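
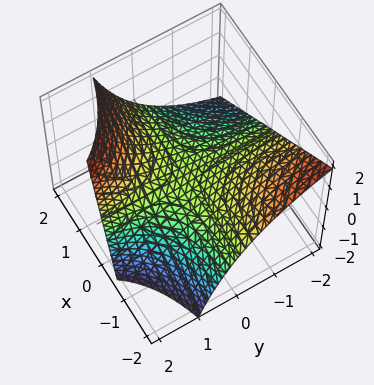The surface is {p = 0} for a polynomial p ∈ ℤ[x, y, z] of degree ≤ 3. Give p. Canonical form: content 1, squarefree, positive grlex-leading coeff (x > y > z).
(a) deg p = 2.
(b) Reading off the gridlines: every point of the y-axis in the box is on the surface; it crosses the z-axis at the gridline z = 0; every point of the x-axis in the box is on the surface.
(c) Solving for integer coefficients yields p as stated.

2*x*y + y*z - 3*z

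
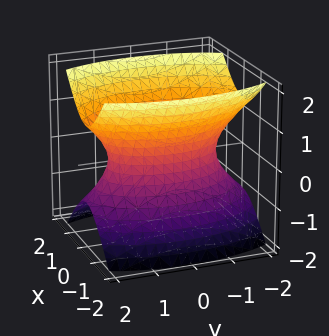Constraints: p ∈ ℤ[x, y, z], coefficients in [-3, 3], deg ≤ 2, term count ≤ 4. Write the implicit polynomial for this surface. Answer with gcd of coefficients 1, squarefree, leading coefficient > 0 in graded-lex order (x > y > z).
3*x^2 + y^2 - 2*z^2 - 2

1. The degree is 2 — one connected sheet with a waist; a quadric.
2. Symmetries: the z ↦ −z reflection is a symmetry, so z appears only in even powers; it's symmetric under y → −y, forcing even powers of y; it's symmetric under x → −x, forcing even powers of x.
3. Observable constraints: no z-intercept at any integer in the box.
4. Putting this together gives p.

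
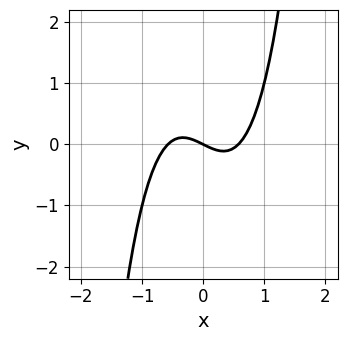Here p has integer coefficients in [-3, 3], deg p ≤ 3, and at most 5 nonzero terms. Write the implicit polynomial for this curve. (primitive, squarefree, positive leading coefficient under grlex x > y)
1. Degree: the shape is more complex than any degree-2 curve, so deg p = 3.
2. Against the integer gridlines: one x-axis crossing is at x = 0; it meets the y-axis at y = 0 (among the integer gridlines).
3. The integer polynomial consistent with all of this is the stated p.

3*x^3 - x - 2*y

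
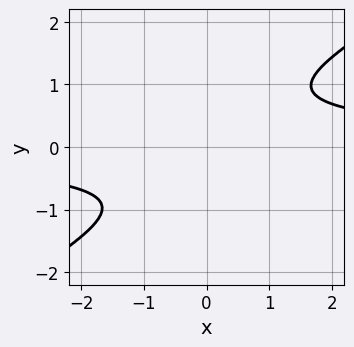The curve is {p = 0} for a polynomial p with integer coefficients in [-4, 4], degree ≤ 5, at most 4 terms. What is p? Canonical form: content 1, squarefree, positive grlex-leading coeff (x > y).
2*x*y^3 - 3*y^4 + x*y - 2

First, the degree is 4 — a generic line meets the curve in up to 4 points.
Then, reading off the gridlines: it misses every integer gridline on the y-axis; no x-intercept at any integer in the box.
Finally, these observations pin down the coefficients.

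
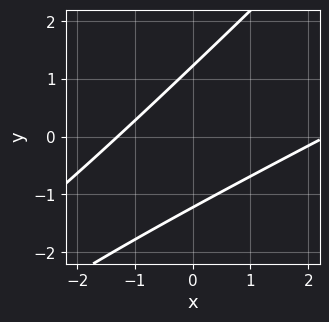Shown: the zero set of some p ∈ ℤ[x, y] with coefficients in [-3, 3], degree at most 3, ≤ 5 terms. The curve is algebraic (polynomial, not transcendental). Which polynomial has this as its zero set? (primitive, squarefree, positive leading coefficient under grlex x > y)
x^2 - 3*x*y + 2*y^2 - x - 3

(a) Degree: the shape is more complex than any degree-1 curve, so deg p = 2.
(b) The integer polynomial consistent with all of this is the stated p.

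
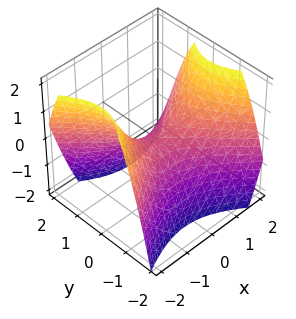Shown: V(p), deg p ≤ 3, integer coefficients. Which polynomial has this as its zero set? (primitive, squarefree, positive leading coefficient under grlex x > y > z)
(a) deg p = 2. No degree-1 surface has this shape.
(b) Observable constraints: it crosses the z-axis at the gridline z = 0; it meets the y-axis at y = 0 (among the integer gridlines).
(c) These observations pin down the coefficients.

2*x^2 - x*y - 3*y^2 - 3*z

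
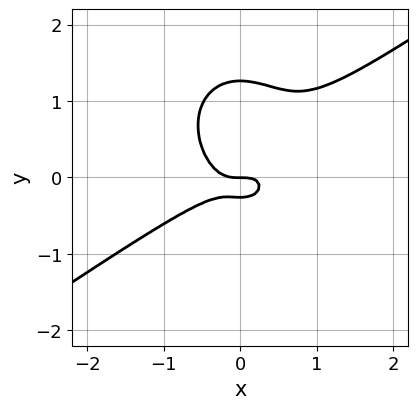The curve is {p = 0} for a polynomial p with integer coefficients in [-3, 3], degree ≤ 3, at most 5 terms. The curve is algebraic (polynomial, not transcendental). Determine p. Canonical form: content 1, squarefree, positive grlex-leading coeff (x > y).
3*x^3 - 3*x^2*y - 3*y^3 + 3*y^2 + y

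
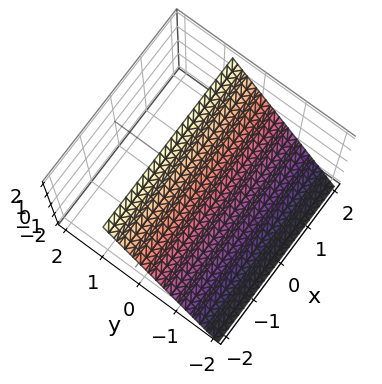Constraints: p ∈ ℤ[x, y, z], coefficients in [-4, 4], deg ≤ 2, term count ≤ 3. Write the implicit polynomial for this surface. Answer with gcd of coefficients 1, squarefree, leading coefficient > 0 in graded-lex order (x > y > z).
3*y - 2*z + 2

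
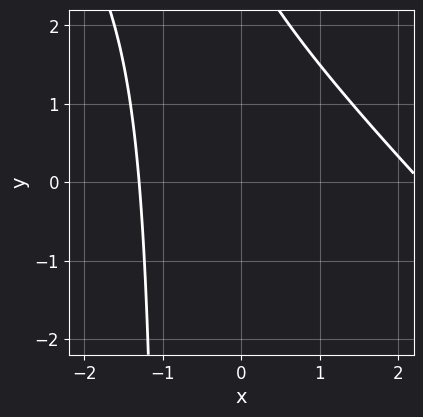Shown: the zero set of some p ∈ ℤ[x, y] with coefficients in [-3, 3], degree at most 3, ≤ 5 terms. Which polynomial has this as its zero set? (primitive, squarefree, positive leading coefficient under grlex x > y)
(a) The degree is 2 — the shape is more complex than any degree-1 curve.
(b) From the visible intercepts: it misses every integer gridline on the y-axis.
(c) Together with the visible shape, these determine p as stated.

x^2 + x*y - x + y - 3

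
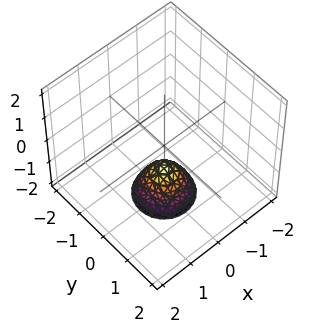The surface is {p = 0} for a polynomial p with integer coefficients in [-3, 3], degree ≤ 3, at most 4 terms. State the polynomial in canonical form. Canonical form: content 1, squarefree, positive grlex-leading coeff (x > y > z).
1. The degree is 2 — a generic line meets the surface in up to 2 points.
2. Symmetry: the z-axis is an axis of rotation, so x and y enter only as x² + y².
3. Against the integer gridlines: a circular section at z = -2 has radius between 0 and 1; no y-intercept at any integer in the box; it misses every integer gridline on the x-axis.
4. Matching integer coefficients to the picture gives p. Check: (0, 0, -1) on the z-axis lies on the surface, and p(0, 0, -1) = 0. ✓

3*x^2 + 3*y^2 + 2*z + 2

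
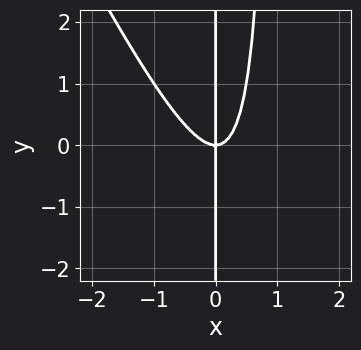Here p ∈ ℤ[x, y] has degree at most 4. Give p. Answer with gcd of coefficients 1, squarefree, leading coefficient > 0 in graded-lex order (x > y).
(a) The degree is 3 — the shape is more complex than any degree-2 curve.
(b) From the axis intercepts and sections: every point of the y-axis in the box is on the curve; it meets the x-axis at x = 0 (among the integer gridlines).
(c) Matching integer coefficients to the picture gives p.

2*x^3 + x^2*y - x*y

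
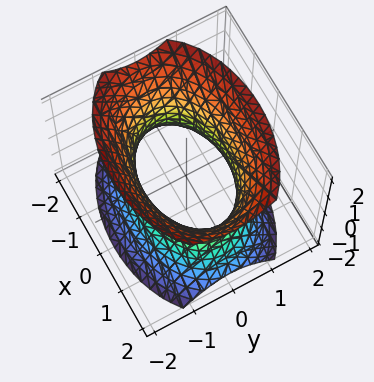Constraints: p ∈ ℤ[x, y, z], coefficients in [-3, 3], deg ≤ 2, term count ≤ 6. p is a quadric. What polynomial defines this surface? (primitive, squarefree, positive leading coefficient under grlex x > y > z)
x^2 + 2*y^2 - z^2 - 2

deg p = 2. One connected sheet with a waist; a quadric.
Symmetries: the y ↦ −y reflection is a symmetry, so y appears only in even powers; it's symmetric under x → −x, forcing even powers of x; it's symmetric under z → −z, forcing even powers of z.
Checking where it meets the axes: no z-intercept at any integer in the box; among the integer gridlines, it crosses the y-axis at y ∈ {-1, 1}.
Solving for integer coefficients yields p as stated.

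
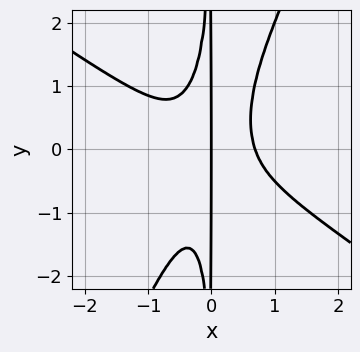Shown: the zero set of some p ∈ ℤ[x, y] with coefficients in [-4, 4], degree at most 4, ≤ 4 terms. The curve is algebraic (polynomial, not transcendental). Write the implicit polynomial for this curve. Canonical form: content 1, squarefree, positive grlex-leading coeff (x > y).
3*x^4 + 3*x^3*y - 2*x^2*y^2 - x

Degree: the shape is more complex than any degree-3 curve, so deg p = 4.
Against the integer gridlines: the visible y-axis segment lies entirely on the curve; it meets the x-axis at x = 0 (among the integer gridlines).
Putting this together gives p.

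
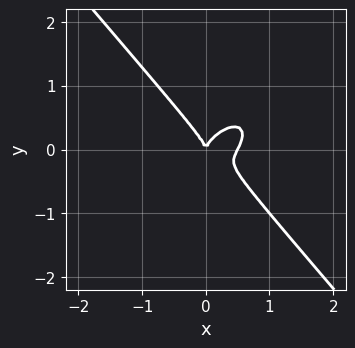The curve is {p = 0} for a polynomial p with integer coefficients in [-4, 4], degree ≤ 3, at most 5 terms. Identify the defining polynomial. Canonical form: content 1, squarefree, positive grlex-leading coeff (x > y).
Degree: no degree-2 curve has this shape, so deg p = 3.
Observable constraints: it meets the y-axis at y = 0 (among the integer gridlines); it crosses the x-axis at the gridline x = 0.
Matching integer coefficients to the picture gives p.

2*x^3 - x^2*y + 2*y^3 - x^2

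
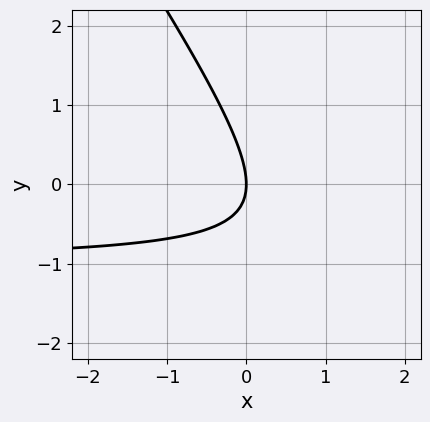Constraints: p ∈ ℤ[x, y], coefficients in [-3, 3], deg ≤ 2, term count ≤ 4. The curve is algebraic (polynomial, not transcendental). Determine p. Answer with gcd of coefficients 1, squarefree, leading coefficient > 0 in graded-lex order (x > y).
3*x*y + 2*y^2 + 3*x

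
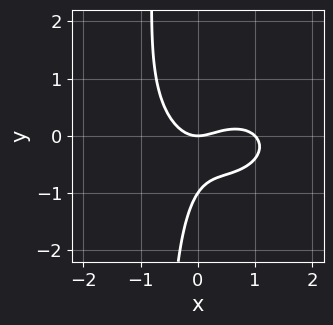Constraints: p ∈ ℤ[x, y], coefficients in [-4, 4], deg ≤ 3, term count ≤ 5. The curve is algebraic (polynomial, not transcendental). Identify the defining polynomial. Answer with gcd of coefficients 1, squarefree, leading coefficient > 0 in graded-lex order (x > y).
2*x^3 + 3*x*y^2 - 2*x^2 + 2*y^2 + 2*y

First, the degree is 3 — a generic line meets the curve in up to 3 points.
Next, against the integer gridlines: the x-axis gridline crossings are at x ∈ {0, 1}; the y-axis gridline crossings are at y ∈ {-1, 0}.
Finally, solving for integer coefficients yields p as stated.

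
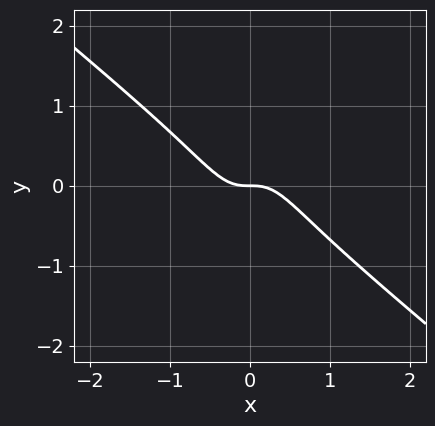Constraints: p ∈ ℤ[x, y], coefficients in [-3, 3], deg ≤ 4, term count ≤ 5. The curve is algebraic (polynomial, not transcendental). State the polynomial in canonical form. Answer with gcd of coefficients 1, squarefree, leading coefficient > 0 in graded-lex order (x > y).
3*x^3 + 3*x^2*y + y^3 + y

1. Degree: the shape is more complex than any degree-2 curve, so deg p = 3.
2. Reading off the gridlines: it meets the x-axis at x = 0 (among the integer gridlines); it crosses the y-axis at the gridline y = 0.
3. These observations pin down the coefficients.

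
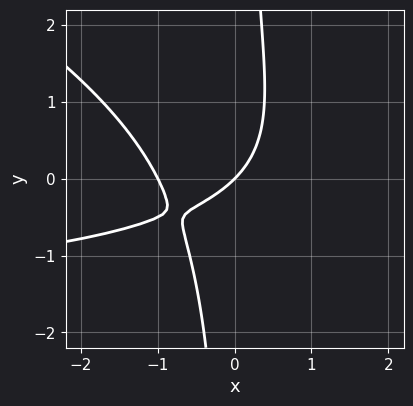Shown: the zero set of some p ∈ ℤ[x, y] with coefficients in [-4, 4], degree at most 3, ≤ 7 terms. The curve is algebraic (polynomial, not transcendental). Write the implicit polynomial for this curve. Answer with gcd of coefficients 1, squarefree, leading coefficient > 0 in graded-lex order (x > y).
x^2*y + 2*x*y^2 + 2*x^2 + 2*x - 2*y

First, deg p = 3. The shape is more complex than any degree-2 curve.
Next, checking where it meets the axes: it crosses the y-axis at the gridline y = 0; the x-axis gridline crossings are at x ∈ {-1, 0}.
Finally, matching integer coefficients to the picture gives p.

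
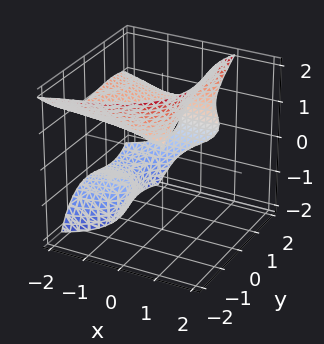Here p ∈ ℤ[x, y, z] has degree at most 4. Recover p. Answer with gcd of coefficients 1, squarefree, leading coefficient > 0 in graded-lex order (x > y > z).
(a) The degree is 3 — a generic line meets the surface in up to 3 points.
(b) Against the integer gridlines: one x-axis crossing is at x = 0; one z-axis crossing is at z = 0.
(c) The integer polynomial consistent with all of this is the stated p. Check: (0, 2, 0) on the y-axis lies on the surface, and p(0, 2, 0) = 0. ✓

2*x*z^2 - y^3 - z^3 + x^2 + 2*y^2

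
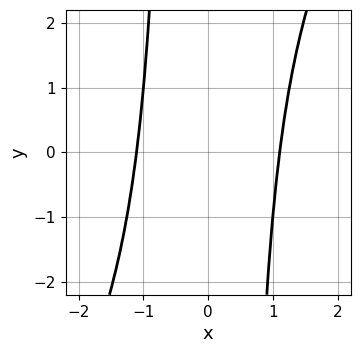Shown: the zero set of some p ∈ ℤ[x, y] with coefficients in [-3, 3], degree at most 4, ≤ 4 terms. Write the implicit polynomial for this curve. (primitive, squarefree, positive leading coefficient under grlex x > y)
(a) The degree is 4 — no degree-3 curve has this shape.
(b) From the axis intercepts and sections: the curve avoids every integer y-axis point in the box.
(c) These observations pin down the coefficients.

2*x^4 - x^3*y - 3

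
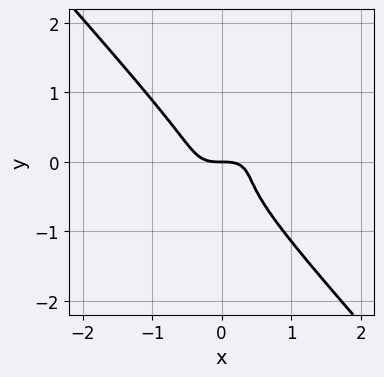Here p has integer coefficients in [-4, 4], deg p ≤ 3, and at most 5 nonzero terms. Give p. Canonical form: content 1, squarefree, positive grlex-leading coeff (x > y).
2*x^3 - 2*x^2*y + 3*y^3 + y^2 + y

(a) deg p = 3. A generic line meets the curve in up to 3 points.
(b) Observable constraints: one y-axis crossing is at y = 0; one x-axis crossing is at x = 0.
(c) Fitting integer coefficients to these (and the overall shape) gives p.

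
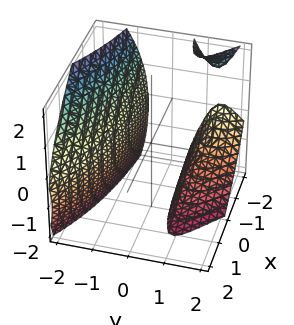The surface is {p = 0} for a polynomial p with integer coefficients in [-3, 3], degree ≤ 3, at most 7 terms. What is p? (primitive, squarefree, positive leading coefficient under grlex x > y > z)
There are 3 components.
Degree: a generic line meets the surface in up to 3 points, so deg p = 3.
From the axis intercepts and sections: no x-intercept at any integer in the box; the surface avoids every integer z-axis point in the box.
Together with the visible shape, these determine p as stated.

2*x*y^2 + 2*y^3 + y^2*z - y*z^2 + 3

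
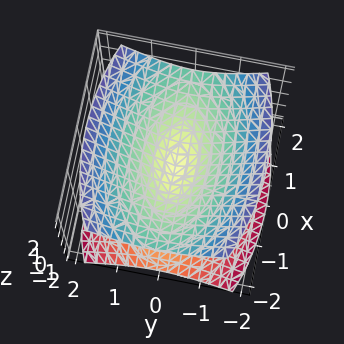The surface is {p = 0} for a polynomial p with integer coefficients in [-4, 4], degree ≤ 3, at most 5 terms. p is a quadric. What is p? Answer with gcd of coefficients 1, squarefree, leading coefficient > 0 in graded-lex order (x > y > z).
x^2 + 3*y^2 - 3*z^2

First, the picture has 2 separate pieces. Treating them together as one polynomial.
Then, deg p = 2. Two nappes meeting at a single point; a quadric.
Next, symmetries: it's symmetric under x → −x, forcing even powers of x; it's symmetric under y → −y, forcing even powers of y; mirror symmetry z ↦ −z ⇒ only even powers of z.
Next, from the visible intercepts: one x-axis crossing is at x = 0; it meets the z-axis at z = 0 (among the integer gridlines); it crosses the y-axis at the gridline y = 0.
Finally, fitting integer coefficients to these (and the overall shape) gives p.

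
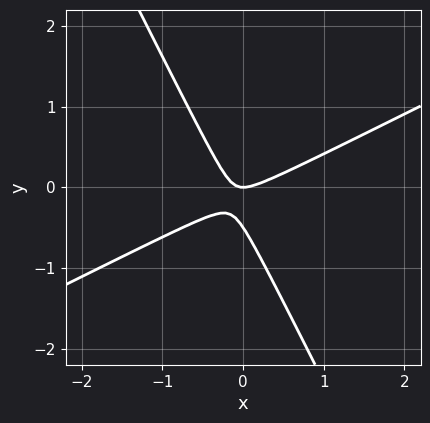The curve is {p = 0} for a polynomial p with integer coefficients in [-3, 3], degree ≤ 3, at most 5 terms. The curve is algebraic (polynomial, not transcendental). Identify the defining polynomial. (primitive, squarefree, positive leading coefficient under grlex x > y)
2*x^2 - 3*x*y - 2*y^2 - y

First, the degree is 2 — the shape is more complex than any degree-1 curve.
Then, checking where it meets the axes: it meets the x-axis at x = 0 (among the integer gridlines); it meets the y-axis at y = 0 (among the integer gridlines).
Finally, putting this together gives p.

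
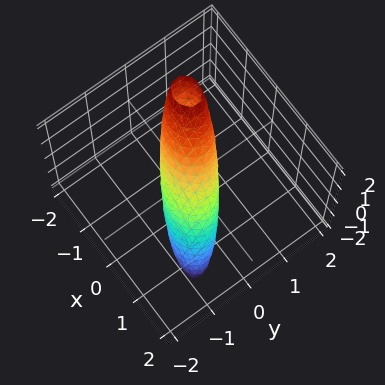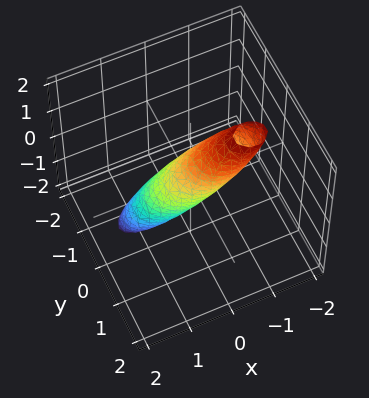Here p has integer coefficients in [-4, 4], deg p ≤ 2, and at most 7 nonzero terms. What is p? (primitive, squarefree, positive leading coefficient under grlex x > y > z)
2*x^2 + 2*x*z + 3*y^2 - 2*y*z + z^2 - 1

1. Degree: no degree-1 surface has this shape, so deg p = 2.
2. From the axis intercepts and sections: among the integer gridlines, it crosses the z-axis at z ∈ {-1, 1}.
3. Solving for integer coefficients yields p as stated.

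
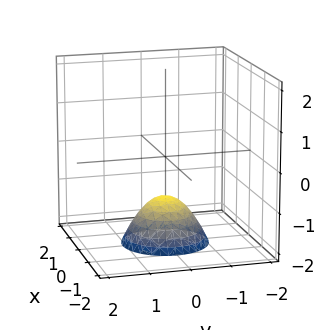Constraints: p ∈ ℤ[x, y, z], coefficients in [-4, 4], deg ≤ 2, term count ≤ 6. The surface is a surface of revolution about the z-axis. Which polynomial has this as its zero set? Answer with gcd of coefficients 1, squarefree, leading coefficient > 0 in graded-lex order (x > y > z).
Degree: the shape is more complex than any degree-1 surface, so deg p = 2.
Symmetries: the surface is invariant under rotation about z: p = q(x² + y², z).
Against the integer gridlines: the surface avoids every integer y-axis point in the box; no x-intercept at any integer in the box; a circular section at z = -2 has radius exactly 1.
Matching integer coefficients to the picture gives p. Check: (0, 0, -1) on the z-axis lies on the surface, and p(0, 0, -1) = 0. ✓

x^2 + y^2 + z + 1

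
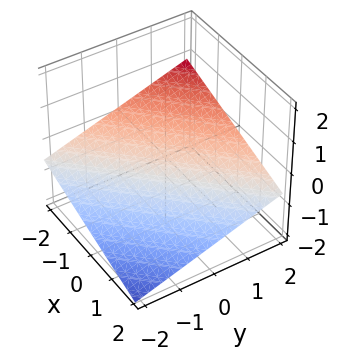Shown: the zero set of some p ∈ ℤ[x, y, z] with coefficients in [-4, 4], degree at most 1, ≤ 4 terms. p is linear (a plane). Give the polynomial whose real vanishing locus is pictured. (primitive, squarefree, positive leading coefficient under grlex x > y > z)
1. Degree: the surface is flat (a plane), so deg p = 1.
2. Reading off the gridlines: it meets the y-axis at y = 2 (among the integer gridlines); one x-axis crossing is at x = -2.
3. Putting this together gives p.

x - y + 3*z + 2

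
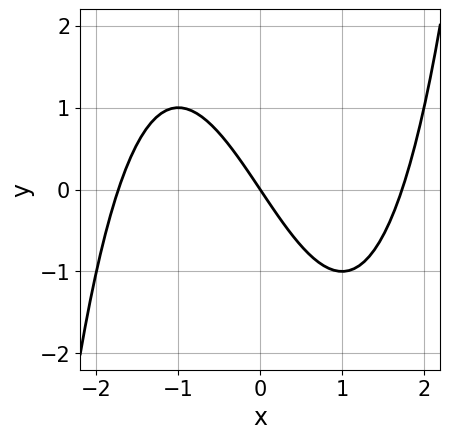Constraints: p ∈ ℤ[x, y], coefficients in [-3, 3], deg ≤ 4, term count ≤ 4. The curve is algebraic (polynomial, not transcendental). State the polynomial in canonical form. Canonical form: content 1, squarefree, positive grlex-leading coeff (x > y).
x^3 - 3*x - 2*y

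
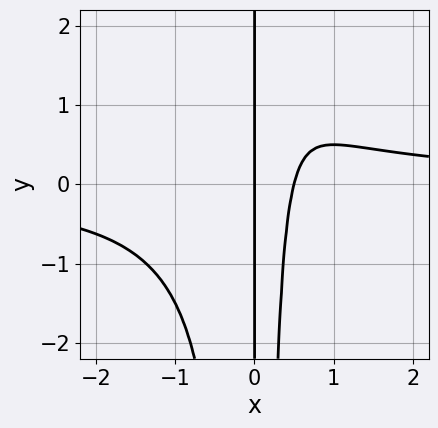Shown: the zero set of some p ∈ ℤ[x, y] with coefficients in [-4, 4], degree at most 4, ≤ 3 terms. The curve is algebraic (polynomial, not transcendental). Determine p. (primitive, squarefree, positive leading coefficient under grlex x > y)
(a) Degree: no degree-3 curve has this shape, so deg p = 4.
(b) From the axis intercepts and sections: it crosses the x-axis at the gridline x = 0; the visible y-axis segment lies entirely on the curve.
(c) Matching integer coefficients to the picture gives p.

2*x^3*y - 2*x^2 + x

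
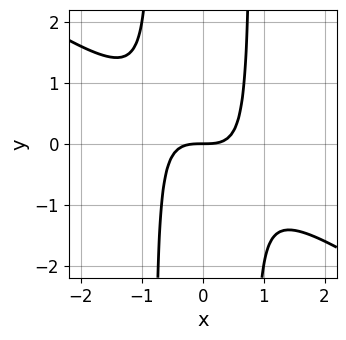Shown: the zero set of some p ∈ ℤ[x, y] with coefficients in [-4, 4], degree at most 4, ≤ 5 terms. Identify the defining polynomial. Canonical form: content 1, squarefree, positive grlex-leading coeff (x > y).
1. Degree: no degree-2 curve has this shape, so deg p = 3.
2. Observable constraints: it meets the y-axis at y = 0 (among the integer gridlines); it meets the x-axis at x = 0 (among the integer gridlines).
3. Assembling these constraints gives the stated polynomial.

2*x^3 + 3*x^2*y - 2*y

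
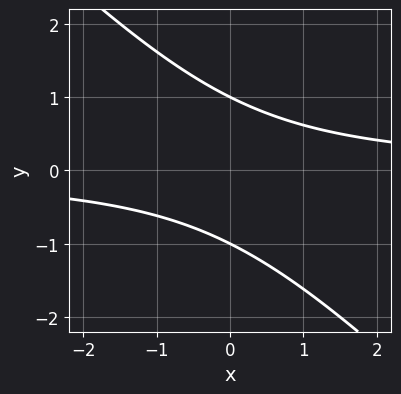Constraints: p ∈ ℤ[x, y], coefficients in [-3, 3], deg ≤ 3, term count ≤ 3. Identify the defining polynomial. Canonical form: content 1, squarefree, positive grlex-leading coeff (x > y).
(a) The degree is 2 — a generic line meets the curve in up to 2 points.
(b) Reading off the gridlines: it misses every integer gridline on the x-axis; among the integer gridlines, it crosses the y-axis at y ∈ {-1, 1}.
(c) Together with the visible shape, these determine p as stated.

x*y + y^2 - 1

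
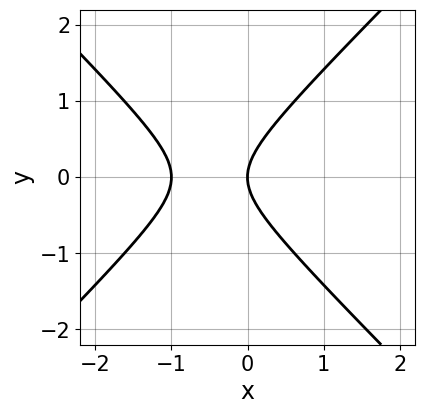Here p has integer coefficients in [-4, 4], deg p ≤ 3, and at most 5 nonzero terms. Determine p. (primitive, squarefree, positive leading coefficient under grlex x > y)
x^2 - y^2 + x

1. deg p = 2. No degree-1 curve has this shape.
2. Symmetries: the y ↦ −y reflection is a symmetry, so y appears only in even powers.
3. Against the integer gridlines: it meets the y-axis at y = 0 (among the integer gridlines); among the integer gridlines, it crosses the x-axis at x ∈ {-1, 0}.
4. Matching integer coefficients to the picture gives p.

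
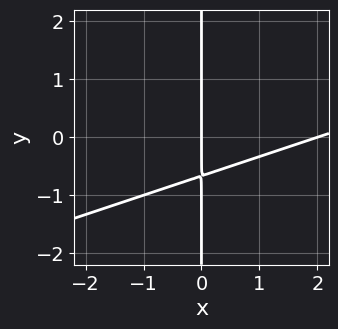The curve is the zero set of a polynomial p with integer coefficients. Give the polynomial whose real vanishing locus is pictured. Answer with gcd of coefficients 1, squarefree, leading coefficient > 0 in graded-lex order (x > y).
deg p = 2. The shape is more complex than any degree-1 curve.
From the axis intercepts and sections: among the integer gridlines, it crosses the x-axis at x ∈ {0, 2}; every point of the y-axis in the box is on the curve.
Solving for integer coefficients yields p as stated.

x^2 - 3*x*y - 2*x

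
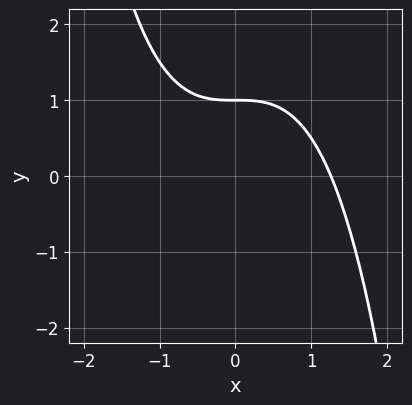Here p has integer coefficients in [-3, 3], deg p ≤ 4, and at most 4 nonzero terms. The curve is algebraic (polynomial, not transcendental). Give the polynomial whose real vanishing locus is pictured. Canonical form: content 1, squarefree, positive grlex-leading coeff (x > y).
1. Degree: the shape is more complex than any degree-2 curve, so deg p = 3.
2. Observable constraints: it crosses the y-axis at the gridline y = 1.
3. Together with the visible shape, these determine p as stated.

x^3 + 2*y - 2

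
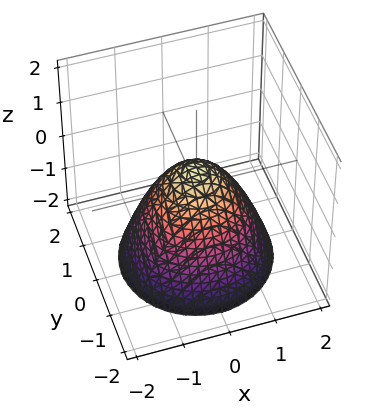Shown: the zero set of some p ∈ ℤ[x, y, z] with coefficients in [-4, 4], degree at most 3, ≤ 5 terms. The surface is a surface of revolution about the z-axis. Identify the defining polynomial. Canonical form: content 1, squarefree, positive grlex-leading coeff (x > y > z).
The degree is 2 — the shape is more complex than any degree-1 surface.
Symmetries: rotational symmetry about the z-axis ⇒ p depends on x, y only through x² + y².
Reading off the gridlines: a circular section at z = -1 has radius between 1 and 2.
These observations pin down the coefficients.

2*x^2 + 2*y^2 + 2*z - 1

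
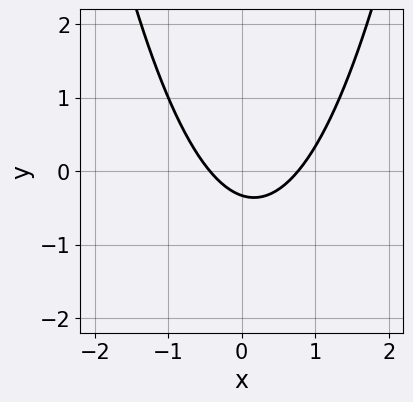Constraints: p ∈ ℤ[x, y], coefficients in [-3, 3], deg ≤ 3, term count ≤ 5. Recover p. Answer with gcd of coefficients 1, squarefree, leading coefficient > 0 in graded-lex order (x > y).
deg p = 2. No degree-1 curve has this shape.
Matching integer coefficients to the picture gives p.

3*x^2 - x - 3*y - 1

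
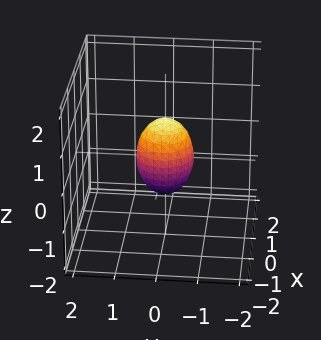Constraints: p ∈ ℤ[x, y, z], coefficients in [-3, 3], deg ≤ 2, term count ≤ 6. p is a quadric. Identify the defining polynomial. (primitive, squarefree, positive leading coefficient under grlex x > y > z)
2*x^2 + 2*y^2 + z^2 - 1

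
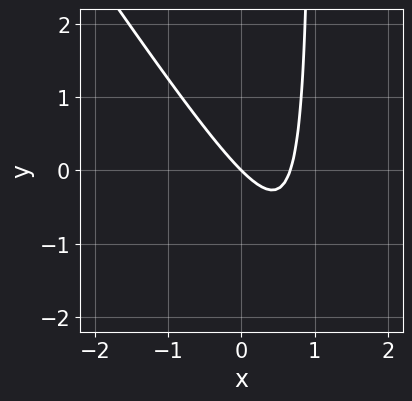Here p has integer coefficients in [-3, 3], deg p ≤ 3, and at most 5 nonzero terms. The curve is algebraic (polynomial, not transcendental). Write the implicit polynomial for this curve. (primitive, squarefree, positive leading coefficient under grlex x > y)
3*x^2 + 2*x*y - 2*x - 2*y

The degree is 2 — the shape is more complex than any degree-1 curve.
Reading off the gridlines: it meets the y-axis at y = 0 (among the integer gridlines); it crosses the x-axis at the gridline x = 0.
Fitting integer coefficients to these (and the overall shape) gives p.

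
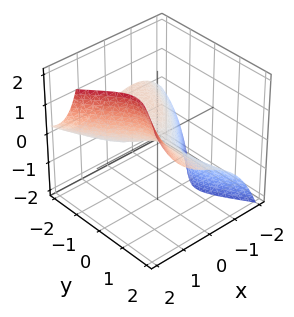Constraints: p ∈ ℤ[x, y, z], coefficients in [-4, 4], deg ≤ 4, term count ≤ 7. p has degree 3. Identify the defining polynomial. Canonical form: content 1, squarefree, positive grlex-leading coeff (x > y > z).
2*x^3 - 3*y^2*z + 3*x*y + y*z - 2*z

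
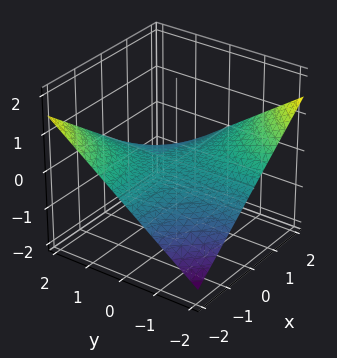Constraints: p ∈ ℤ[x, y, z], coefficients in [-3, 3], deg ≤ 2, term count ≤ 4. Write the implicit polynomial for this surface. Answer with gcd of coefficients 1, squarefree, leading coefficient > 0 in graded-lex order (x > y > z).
x*y + 3*z

1. Degree: a hyperbolic paraboloid; a quadric, so deg p = 2.
2. Checking where it meets the axes: the visible x-axis segment lies entirely on the surface; it meets the z-axis at z = 0 (among the integer gridlines); the visible y-axis segment lies entirely on the surface.
3. These observations pin down the coefficients.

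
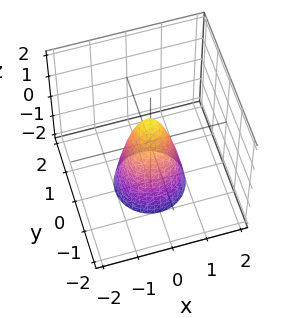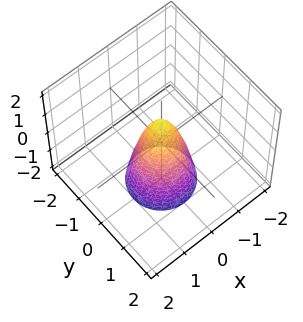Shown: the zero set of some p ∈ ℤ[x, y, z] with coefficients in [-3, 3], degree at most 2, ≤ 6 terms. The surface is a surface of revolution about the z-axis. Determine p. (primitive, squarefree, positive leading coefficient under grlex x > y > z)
3*x^2 + 3*y^2 + z - 1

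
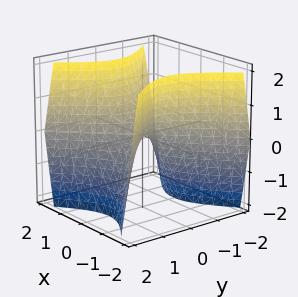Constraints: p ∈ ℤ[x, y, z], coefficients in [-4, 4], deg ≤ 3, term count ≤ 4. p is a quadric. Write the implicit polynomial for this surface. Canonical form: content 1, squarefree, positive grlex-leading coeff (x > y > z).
1. deg p = 2.
2. Symmetries: the x ↦ −x reflection is a symmetry, so x appears only in even powers; it's symmetric under y → −y, forcing even powers of y.
3. Against the integer gridlines: it meets the z-axis at z = 0 (among the integer gridlines); one x-axis crossing is at x = 0; one y-axis crossing is at y = 0.
4. Fitting integer coefficients to these (and the overall shape) gives p.

3*x^2 - 3*y^2 - 2*z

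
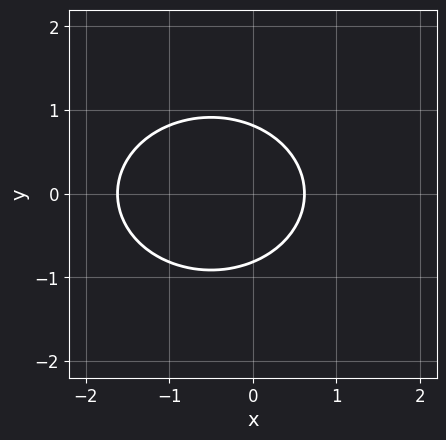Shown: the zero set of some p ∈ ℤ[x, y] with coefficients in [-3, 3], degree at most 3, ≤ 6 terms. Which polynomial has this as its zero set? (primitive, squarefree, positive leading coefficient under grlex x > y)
2*x^2 + 3*y^2 + 2*x - 2

(a) deg p = 2. A generic line meets the curve in up to 2 points.
(b) Symmetries: the y ↦ −y reflection is a symmetry, so y appears only in even powers.
(c) Assembling these constraints gives the stated polynomial.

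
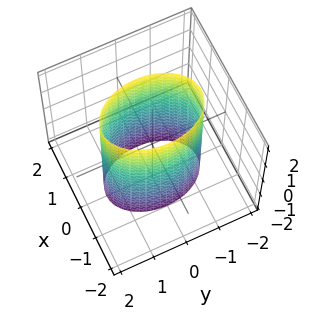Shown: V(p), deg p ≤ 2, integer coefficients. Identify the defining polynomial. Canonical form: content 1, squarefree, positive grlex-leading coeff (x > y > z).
First, degree: a cylinder; a quadric, so deg p = 2.
Next, symmetries: mirror symmetry x ↦ −x ⇒ only even powers of x; mirror symmetry z ↦ −z ⇒ only even powers of z; mirror symmetry y ↦ −y ⇒ only even powers of y.
Next, from the visible intercepts: it misses every integer gridline on the z-axis; among the integer gridlines, it crosses the x-axis at x ∈ {-1, 1}.
Finally, these observations pin down the coefficients.

2*x^2 + y^2 - 2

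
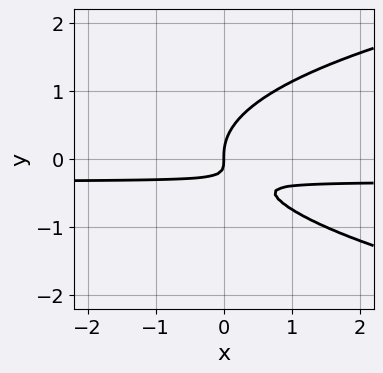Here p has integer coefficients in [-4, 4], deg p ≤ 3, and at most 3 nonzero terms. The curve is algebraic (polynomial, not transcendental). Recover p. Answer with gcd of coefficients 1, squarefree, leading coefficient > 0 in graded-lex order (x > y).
3*y^3 - 3*x*y - x

1. Degree: a generic line meets the curve in up to 3 points, so deg p = 3.
2. Checking where it meets the axes: it meets the x-axis at x = 0 (among the integer gridlines); it crosses the y-axis at the gridline y = 0.
3. Solving for integer coefficients yields p as stated.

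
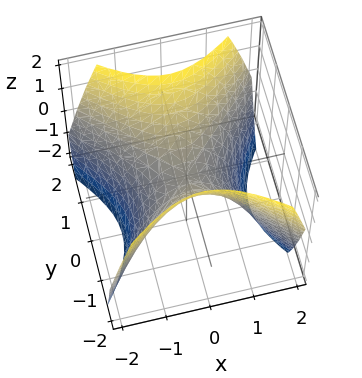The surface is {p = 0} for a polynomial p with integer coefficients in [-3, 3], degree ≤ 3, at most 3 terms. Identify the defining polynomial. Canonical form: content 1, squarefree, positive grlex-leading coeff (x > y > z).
First, deg p = 2. A hyperbolic paraboloid; a quadric.
Next, symmetries: mirror symmetry y ↦ −y ⇒ only even powers of y; the x ↦ −x reflection is a symmetry, so x appears only in even powers.
Next, against the integer gridlines: it crosses the z-axis at the gridline z = 0; it meets the y-axis at y = 0 (among the integer gridlines).
Finally, together with the visible shape, these determine p as stated.

x^2 - y^2 + z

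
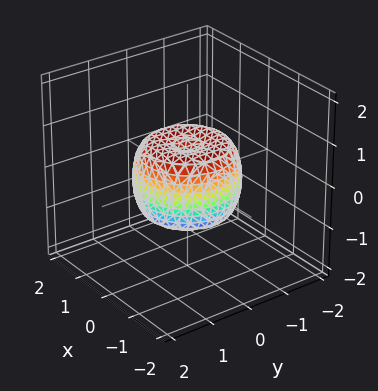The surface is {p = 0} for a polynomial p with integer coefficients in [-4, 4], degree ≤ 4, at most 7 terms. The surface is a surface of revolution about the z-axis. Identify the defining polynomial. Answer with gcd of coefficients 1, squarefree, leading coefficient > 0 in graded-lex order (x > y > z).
First, degree: the shape is more complex than any degree-3 surface, so deg p = 4.
Then, by symmetry, every cross-section ⟂ z is a circle, so x, y appear only via x² + y².
Then, against the integer gridlines: a circular section at z = 0 has radius between 1 and 2.
Finally, assembling these constraints gives the stated polynomial.

2*x^4 + 4*x^2*y^2 + 2*y^4 - 2*x^2 - 2*y^2 + 2*z^2 - 1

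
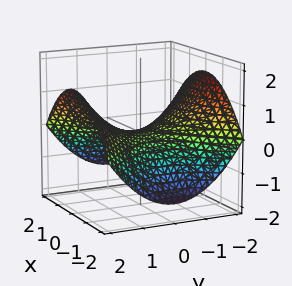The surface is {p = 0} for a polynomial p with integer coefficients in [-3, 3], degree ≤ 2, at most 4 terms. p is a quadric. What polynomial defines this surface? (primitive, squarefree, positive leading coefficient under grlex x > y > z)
x^2 - y^2 + 3*z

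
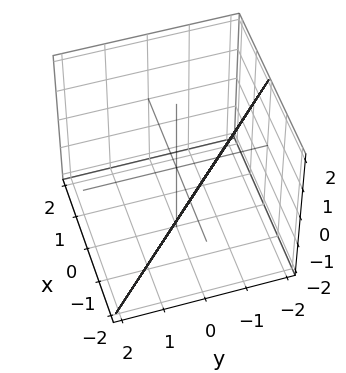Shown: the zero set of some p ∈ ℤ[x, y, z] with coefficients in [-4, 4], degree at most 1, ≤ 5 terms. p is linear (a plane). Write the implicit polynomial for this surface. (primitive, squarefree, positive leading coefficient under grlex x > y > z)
Degree: every cross-section is a straight line — this is a plane, so deg p = 1.
From the visible intercepts: one z-axis crossing is at z = -2; one x-axis crossing is at x = -1; it crosses the y-axis at the gridline y = -1.
Fitting integer coefficients to these (and the overall shape) gives p.

2*x + 2*y + z + 2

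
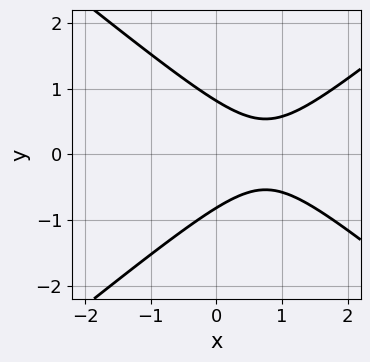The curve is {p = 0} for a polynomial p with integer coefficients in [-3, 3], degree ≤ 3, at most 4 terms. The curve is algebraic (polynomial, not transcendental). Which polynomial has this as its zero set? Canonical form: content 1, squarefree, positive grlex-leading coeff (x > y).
2*x^2 - 3*y^2 - 3*x + 2

(a) Degree: the shape is more complex than any degree-1 curve, so deg p = 2.
(b) Symmetries: mirror symmetry y ↦ −y ⇒ only even powers of y.
(c) Observable constraints: it misses every integer gridline on the x-axis.
(d) These observations pin down the coefficients.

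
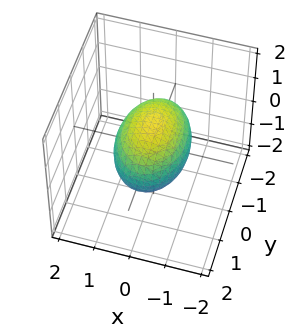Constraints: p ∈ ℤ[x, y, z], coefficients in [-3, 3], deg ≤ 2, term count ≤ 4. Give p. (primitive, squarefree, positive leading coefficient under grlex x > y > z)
2*x^2 + y^2 + 2*z^2 - 2

First, deg p = 2. Bounded and convex; a quadric.
Next, symmetries: mirror symmetry x ↦ −x ⇒ only even powers of x; mirror symmetry y ↦ −y ⇒ only even powers of y; it's symmetric under z → −z, forcing even powers of z.
Then, from the visible intercepts: among the integer gridlines, it crosses the x-axis at x ∈ {-1, 1}; among the integer gridlines, it crosses the z-axis at z ∈ {-1, 1}.
Finally, together with the visible shape, these determine p as stated.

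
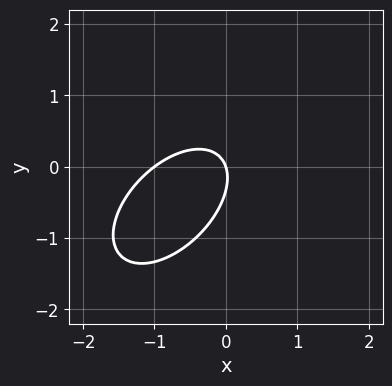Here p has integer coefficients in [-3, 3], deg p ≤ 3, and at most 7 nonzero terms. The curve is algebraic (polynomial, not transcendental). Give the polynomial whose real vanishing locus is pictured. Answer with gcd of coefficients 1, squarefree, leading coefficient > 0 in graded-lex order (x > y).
1. The degree is 2 — a generic line meets the curve in up to 2 points.
2. From the visible intercepts: it crosses the y-axis at the gridline y = 0; among the integer gridlines, it crosses the x-axis at x ∈ {-1, 0}.
3. Fitting integer coefficients to these (and the overall shape) gives p.

3*x^2 - 3*x*y + 3*y^2 + 3*x + y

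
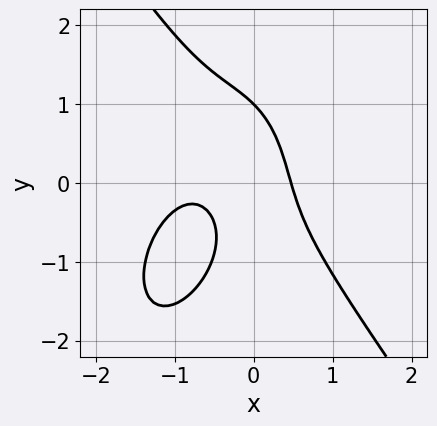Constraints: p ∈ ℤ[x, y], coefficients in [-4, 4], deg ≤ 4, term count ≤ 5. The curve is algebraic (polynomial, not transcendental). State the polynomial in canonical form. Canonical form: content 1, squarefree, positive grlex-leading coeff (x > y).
1. deg p = 3. A generic line meets the curve in up to 3 points.
2. From the visible intercepts: it crosses the y-axis at the gridline y = 1.
3. The integer polynomial consistent with all of this is the stated p.

3*x^3 + y^3 + 3*x^2 + 3*x*y - 1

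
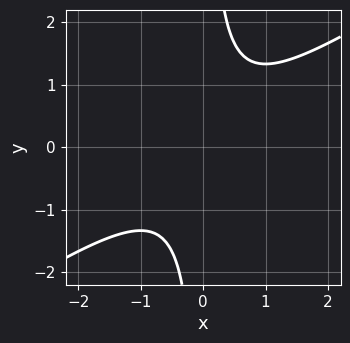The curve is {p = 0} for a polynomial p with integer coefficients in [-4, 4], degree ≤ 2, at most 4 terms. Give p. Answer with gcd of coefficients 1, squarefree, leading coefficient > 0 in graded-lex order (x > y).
2*x^2 - 3*x*y + 2

1. deg p = 2. A generic line meets the curve in up to 2 points.
2. From the visible intercepts: the curve avoids every integer x-axis point in the box; no y-intercept at any integer in the box.
3. Assembling these constraints gives the stated polynomial.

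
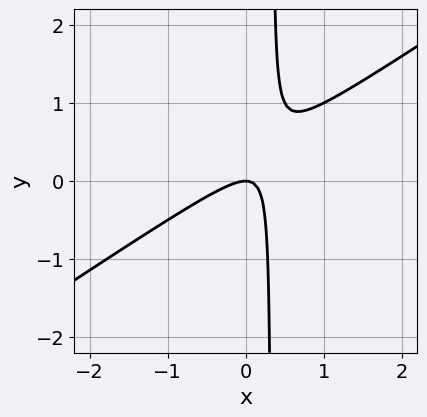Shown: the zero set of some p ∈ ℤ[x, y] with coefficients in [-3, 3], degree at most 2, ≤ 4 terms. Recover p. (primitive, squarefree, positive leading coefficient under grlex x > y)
The degree is 2 — the shape is more complex than any degree-1 curve.
From the visible intercepts: it crosses the y-axis at the gridline y = 0; it meets the x-axis at x = 0 (among the integer gridlines).
Fitting integer coefficients to these (and the overall shape) gives p.

2*x^2 - 3*x*y + y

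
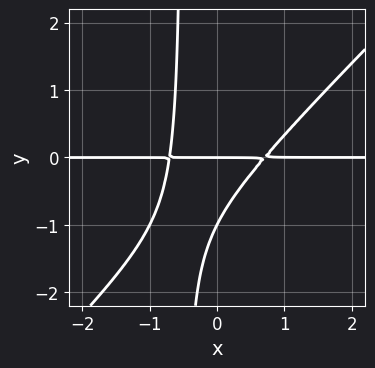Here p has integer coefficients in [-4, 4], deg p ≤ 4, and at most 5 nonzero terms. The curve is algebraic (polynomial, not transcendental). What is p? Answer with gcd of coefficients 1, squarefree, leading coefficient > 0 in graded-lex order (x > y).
2*x^2*y - 2*x*y^2 - y^2 - y

First, degree: a generic line meets the curve in up to 3 points, so deg p = 3.
Then, against the integer gridlines: every point of the x-axis in the box is on the curve; among the integer gridlines, it crosses the y-axis at y ∈ {-1, 0}.
Finally, solving for integer coefficients yields p as stated.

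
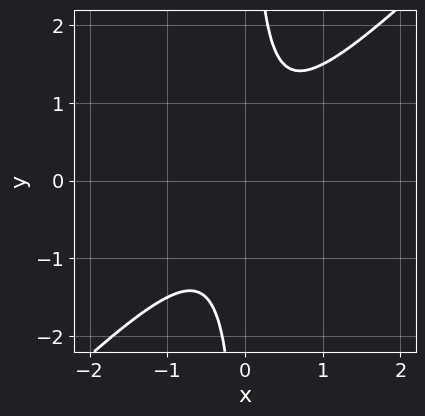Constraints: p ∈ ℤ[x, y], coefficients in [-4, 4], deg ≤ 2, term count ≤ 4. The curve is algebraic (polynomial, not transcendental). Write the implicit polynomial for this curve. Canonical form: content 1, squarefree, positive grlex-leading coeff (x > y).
2*x^2 - 2*x*y + 1

Degree: no degree-1 curve has this shape, so deg p = 2.
From the visible intercepts: the curve avoids every integer x-axis point in the box; no y-intercept at any integer in the box.
Assembling these constraints gives the stated polynomial.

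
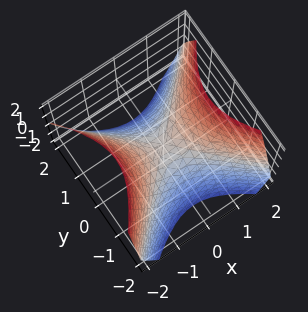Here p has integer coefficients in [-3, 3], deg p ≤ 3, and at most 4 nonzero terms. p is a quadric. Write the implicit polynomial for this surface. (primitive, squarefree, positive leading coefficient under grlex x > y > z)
x^2 - y^2 - z

(a) The degree is 2 — a saddle surface; a quadric.
(b) Symmetries: the y ↦ −y reflection is a symmetry, so y appears only in even powers; it's symmetric under x → −x, forcing even powers of x.
(c) Checking where it meets the axes: one x-axis crossing is at x = 0; one z-axis crossing is at z = 0.
(d) The integer polynomial consistent with all of this is the stated p.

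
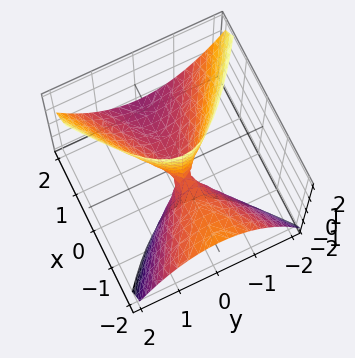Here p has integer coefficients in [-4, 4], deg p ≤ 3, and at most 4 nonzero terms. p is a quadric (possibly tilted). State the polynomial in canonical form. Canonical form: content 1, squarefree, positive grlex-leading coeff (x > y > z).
x^2 + 3*x*z - 3*y^2 + z

(a) deg p = 2. No degree-1 surface has this shape.
(b) From the visible intercepts: it meets the x-axis at x = 0 (among the integer gridlines); it meets the y-axis at y = 0 (among the integer gridlines).
(c) Solving for integer coefficients yields p as stated.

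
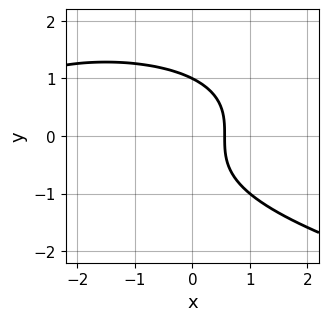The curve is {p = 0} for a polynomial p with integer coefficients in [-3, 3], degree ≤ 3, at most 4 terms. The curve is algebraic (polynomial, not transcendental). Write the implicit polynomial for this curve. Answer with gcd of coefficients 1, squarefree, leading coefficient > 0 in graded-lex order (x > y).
2*y^3 + x^2 + 3*x - 2

(a) The degree is 3 — no degree-2 curve has this shape.
(b) From the axis intercepts and sections: it meets the y-axis at y = 1 (among the integer gridlines).
(c) The integer polynomial consistent with all of this is the stated p.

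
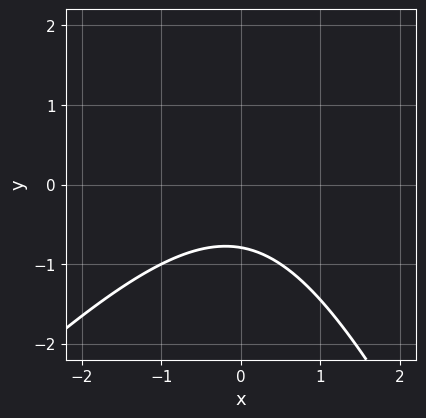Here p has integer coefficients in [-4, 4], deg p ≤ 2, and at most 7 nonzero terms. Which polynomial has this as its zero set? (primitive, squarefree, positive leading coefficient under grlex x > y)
2*x^2 - x*y - y^2 + 3*y + 3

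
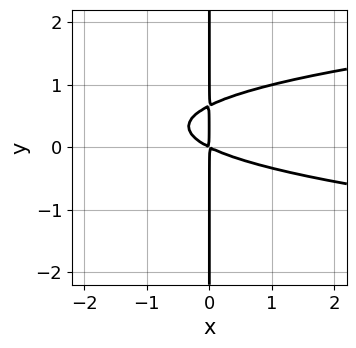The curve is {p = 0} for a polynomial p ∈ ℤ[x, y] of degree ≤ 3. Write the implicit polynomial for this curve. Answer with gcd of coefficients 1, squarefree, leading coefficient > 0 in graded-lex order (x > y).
First, degree: a generic line meets the curve in up to 3 points, so deg p = 3.
Next, against the integer gridlines: the visible y-axis segment lies entirely on the curve.
Finally, solving for integer coefficients yields p as stated.

3*x*y^2 - x^2 - 2*x*y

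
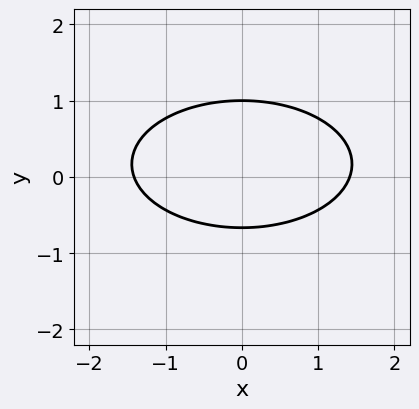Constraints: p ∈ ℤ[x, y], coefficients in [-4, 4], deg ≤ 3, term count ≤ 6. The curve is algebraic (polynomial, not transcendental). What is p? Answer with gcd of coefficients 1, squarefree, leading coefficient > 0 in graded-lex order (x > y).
x^2 + 3*y^2 - y - 2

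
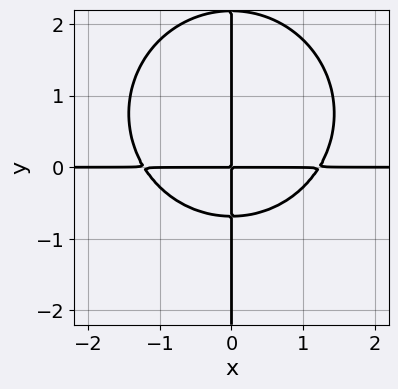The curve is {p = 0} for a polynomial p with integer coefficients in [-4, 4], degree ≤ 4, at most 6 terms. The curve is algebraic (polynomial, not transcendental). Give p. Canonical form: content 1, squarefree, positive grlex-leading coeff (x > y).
First, deg p = 4. A generic line meets the curve in up to 4 points.
Next, observable constraints: the visible y-axis segment lies entirely on the curve; every point of the x-axis in the box is on the curve.
Finally, together with the visible shape, these determine p as stated.

2*x^3*y + 2*x*y^3 - 3*x*y^2 - 3*x*y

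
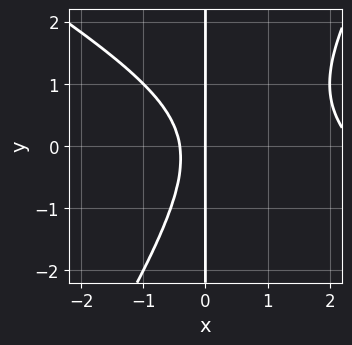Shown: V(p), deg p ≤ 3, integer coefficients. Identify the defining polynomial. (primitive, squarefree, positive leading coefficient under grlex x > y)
Degree: a generic line meets the curve in up to 3 points, so deg p = 3.
From the visible intercepts: one x-axis crossing is at x = 0; every point of the y-axis in the box is on the curve.
Putting this together gives p.

x^3 + x^2*y - x*y^2 - 2*x^2 - x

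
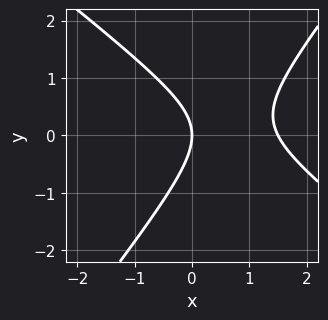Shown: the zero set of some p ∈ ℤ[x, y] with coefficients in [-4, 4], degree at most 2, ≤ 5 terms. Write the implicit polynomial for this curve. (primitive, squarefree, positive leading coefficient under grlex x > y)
2*x^2 + x*y - 2*y^2 - 3*x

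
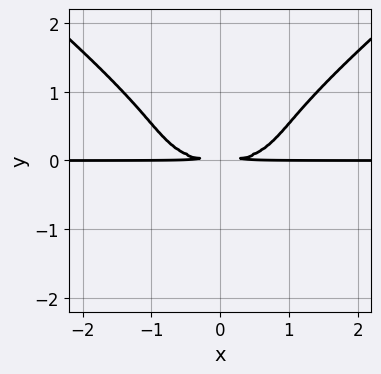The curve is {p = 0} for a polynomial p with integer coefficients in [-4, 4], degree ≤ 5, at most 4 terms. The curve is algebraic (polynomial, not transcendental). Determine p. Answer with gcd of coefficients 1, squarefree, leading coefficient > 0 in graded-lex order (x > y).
2*x^2*y^2 - 3*y^4 + x^2*y - 3*y^2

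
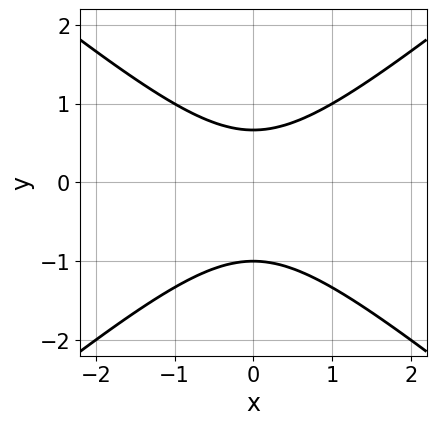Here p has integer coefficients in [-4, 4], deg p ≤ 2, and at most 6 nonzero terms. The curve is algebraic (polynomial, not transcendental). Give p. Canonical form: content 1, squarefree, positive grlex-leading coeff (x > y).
2*x^2 - 3*y^2 - y + 2

(a) deg p = 2.
(b) Symmetries: the x ↦ −x reflection is a symmetry, so x appears only in even powers.
(c) From the axis intercepts and sections: the curve avoids every integer x-axis point in the box; it crosses the y-axis at the gridline y = -1.
(d) Solving for integer coefficients yields p as stated.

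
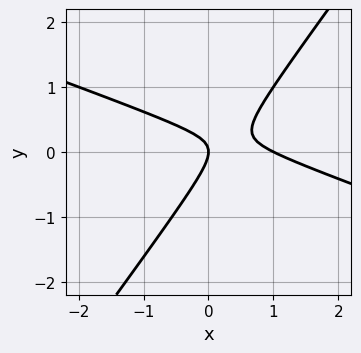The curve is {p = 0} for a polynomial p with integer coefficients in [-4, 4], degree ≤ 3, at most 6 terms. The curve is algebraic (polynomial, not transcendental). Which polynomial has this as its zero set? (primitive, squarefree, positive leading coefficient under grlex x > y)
x^2 + 2*x*y - 2*y^2 - x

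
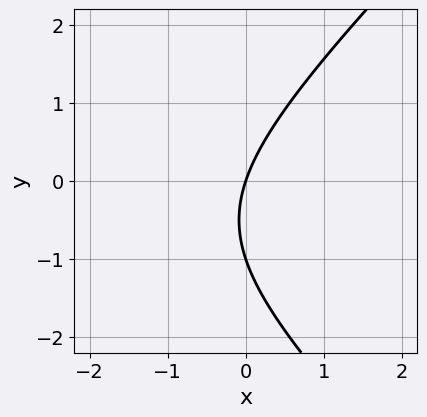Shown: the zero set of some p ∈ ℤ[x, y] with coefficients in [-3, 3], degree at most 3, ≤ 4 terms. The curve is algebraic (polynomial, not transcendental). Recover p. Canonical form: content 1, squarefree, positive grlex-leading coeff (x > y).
x^2 - y^2 + 3*x - y

Degree: a generic line meets the curve in up to 2 points, so deg p = 2.
From the axis intercepts and sections: the y-axis gridline crossings are at y ∈ {-1, 0}; it crosses the x-axis at the gridline x = 0.
Matching integer coefficients to the picture gives p.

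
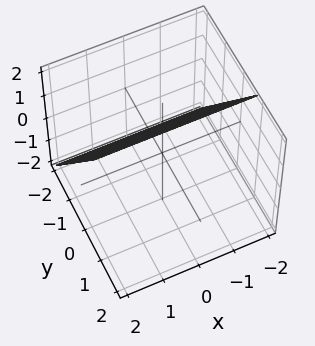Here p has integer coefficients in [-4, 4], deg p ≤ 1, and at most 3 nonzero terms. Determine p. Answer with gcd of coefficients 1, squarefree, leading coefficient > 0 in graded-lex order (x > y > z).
deg p = 1. Every cross-section is a straight line — this is a plane.
Observable constraints: no x-intercept at any integer in the box; it crosses the z-axis at the gridline z = 1.
These observations pin down the coefficients.

3*y - 2*z + 2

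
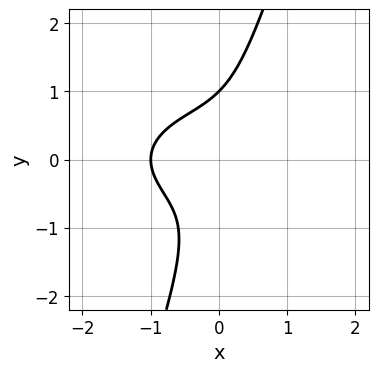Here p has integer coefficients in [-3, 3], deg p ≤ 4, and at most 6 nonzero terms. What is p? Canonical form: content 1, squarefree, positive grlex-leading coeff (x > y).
x^3 + 3*x*y^2 - y^3 + 1

First, the degree is 3 — a generic line meets the curve in up to 3 points.
Next, from the axis intercepts and sections: one y-axis crossing is at y = 1; it crosses the x-axis at the gridline x = -1.
Finally, these observations pin down the coefficients.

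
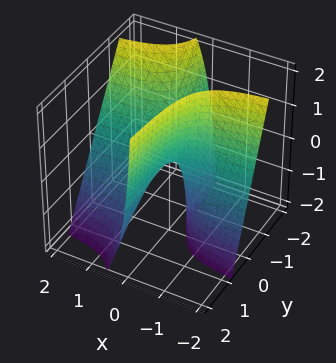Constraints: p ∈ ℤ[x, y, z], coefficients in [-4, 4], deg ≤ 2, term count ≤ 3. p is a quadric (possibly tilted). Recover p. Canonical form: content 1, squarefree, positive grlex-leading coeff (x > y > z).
First, deg p = 2. No degree-1 surface has this shape.
Then, against the integer gridlines: every point of the x-axis in the box is on the surface; one z-axis crossing is at z = 0.
Finally, solving for integer coefficients yields p as stated. Check: (0, 1, 0) on the y-axis lies on the surface, and p(0, 1, 0) = 0. ✓

4*x*y + 2*x*z + z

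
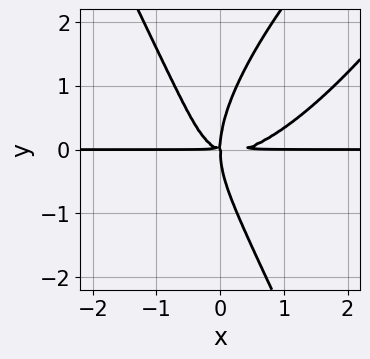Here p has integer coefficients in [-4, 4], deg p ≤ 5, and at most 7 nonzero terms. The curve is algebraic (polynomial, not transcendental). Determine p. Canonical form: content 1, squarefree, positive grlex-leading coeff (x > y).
3*x^3*y - 3*x^2*y^2 + y^4 - x^2*y - 3*x*y^2

(a) The degree is 4 — no degree-3 curve has this shape.
(b) From the visible intercepts: the visible x-axis segment lies entirely on the curve.
(c) Matching integer coefficients to the picture gives p.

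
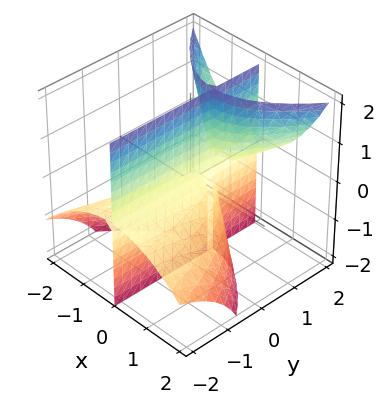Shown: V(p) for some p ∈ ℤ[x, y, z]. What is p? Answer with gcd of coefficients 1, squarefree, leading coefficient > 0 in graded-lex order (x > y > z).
2*x^3 - 3*x*y*z + 2*x*z

(a) There are 3 components. Treating them together as one polynomial.
(b) Degree: a generic line meets the surface in up to 3 points, so deg p = 3.
(c) From the visible intercepts: it meets the x-axis at x = 0 (among the integer gridlines); every point of the z-axis in the box is on the surface; the visible y-axis segment lies entirely on the surface.
(d) Fitting integer coefficients to these (and the overall shape) gives p.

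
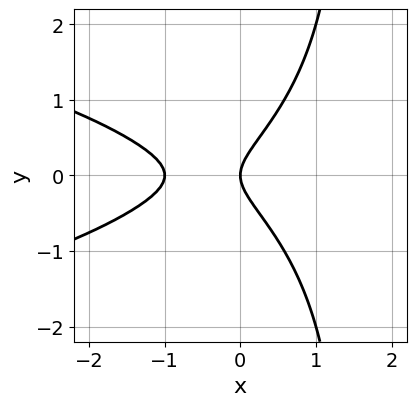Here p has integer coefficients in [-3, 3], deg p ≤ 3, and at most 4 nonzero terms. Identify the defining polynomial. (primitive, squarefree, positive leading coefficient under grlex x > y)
2*x*y^2 + 2*x^2 - 3*y^2 + 2*x

Degree: the shape is more complex than any degree-2 curve, so deg p = 3.
Symmetries: it's symmetric under y → −y, forcing even powers of y.
From the visible intercepts: among the integer gridlines, it crosses the x-axis at x ∈ {-1, 0}; one y-axis crossing is at y = 0.
Assembling these constraints gives the stated polynomial.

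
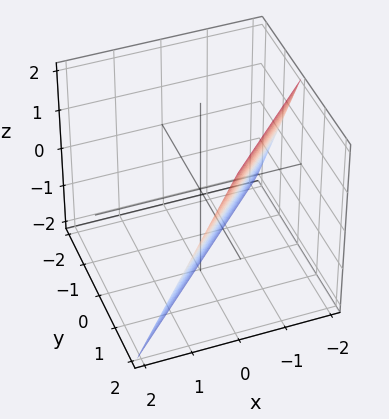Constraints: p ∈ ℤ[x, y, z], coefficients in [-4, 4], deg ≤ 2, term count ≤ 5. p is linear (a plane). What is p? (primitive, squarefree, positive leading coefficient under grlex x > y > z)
2*x - 2*y + z + 2

1. The degree is 1 — the surface is flat (a plane).
2. Observable constraints: it meets the z-axis at z = -2 (among the integer gridlines); it crosses the y-axis at the gridline y = 1; it meets the x-axis at x = -1 (among the integer gridlines).
3. Together with the visible shape, these determine p as stated.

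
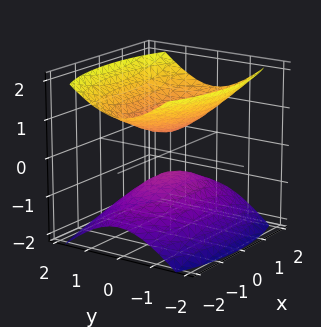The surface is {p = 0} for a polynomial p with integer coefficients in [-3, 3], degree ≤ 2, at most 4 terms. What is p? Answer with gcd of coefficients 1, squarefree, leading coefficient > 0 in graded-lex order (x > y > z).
x^2 + 3*y^2 - 3*z^2 + 1

There are 2 components. Treating them together as one polynomial.
The degree is 2 — two separate bowl-shaped sheets opening away from each other; a quadric.
Symmetries: the y ↦ −y reflection is a symmetry, so y appears only in even powers; mirror symmetry z ↦ −z ⇒ only even powers of z; it's symmetric under x → −x, forcing even powers of x.
Reading off the gridlines: no x-intercept at any integer in the box; no y-intercept at any integer in the box.
Assembling these constraints gives the stated polynomial.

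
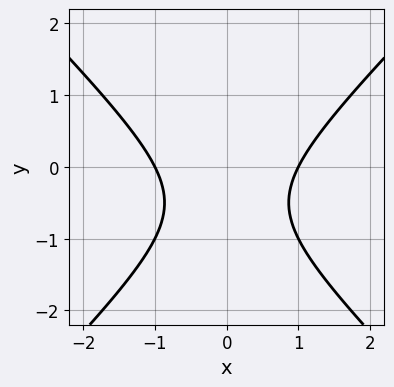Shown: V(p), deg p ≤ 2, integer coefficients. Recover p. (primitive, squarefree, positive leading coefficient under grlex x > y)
x^2 - y^2 - y - 1

Degree: a generic line meets the curve in up to 2 points, so deg p = 2.
Symmetries: the x ↦ −x reflection is a symmetry, so x appears only in even powers.
Checking where it meets the axes: the x-axis gridline crossings are at x ∈ {-1, 1}; no y-intercept at any integer in the box.
The integer polynomial consistent with all of this is the stated p.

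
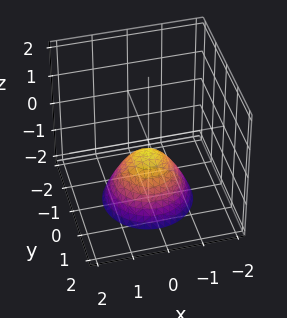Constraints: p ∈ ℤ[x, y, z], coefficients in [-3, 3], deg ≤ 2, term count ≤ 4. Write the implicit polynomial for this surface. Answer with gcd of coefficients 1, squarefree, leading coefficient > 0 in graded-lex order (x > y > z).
First, deg p = 2. The shape is more complex than any degree-1 surface.
Then, symmetry: the z-axis is an axis of rotation, so x and y enter only as x² + y².
Then, from the axis intercepts and sections: a circular section at z = -2 has radius between 1 and 2; it misses every integer gridline on the y-axis; no x-intercept at any integer in the box.
Finally, matching integer coefficients to the picture gives p.

2*x^2 + 2*y^2 + 2*z + 1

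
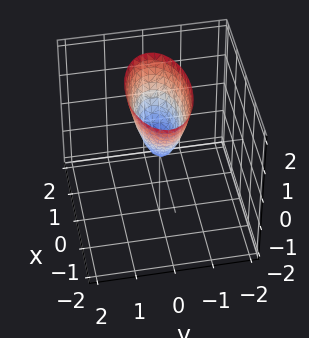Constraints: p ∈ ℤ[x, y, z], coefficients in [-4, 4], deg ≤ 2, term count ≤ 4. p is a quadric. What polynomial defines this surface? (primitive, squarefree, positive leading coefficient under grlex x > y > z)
First, deg p = 2.
Then, symmetries: mirror symmetry y ↦ −y ⇒ only even powers of y; mirror symmetry x ↦ −x ⇒ only even powers of x.
Then, from the visible intercepts: it crosses the y-axis at the gridline y = 0; one x-axis crossing is at x = 0; it meets the z-axis at z = 0 (among the integer gridlines).
Finally, these observations pin down the coefficients.

x^2 + 3*y^2 - z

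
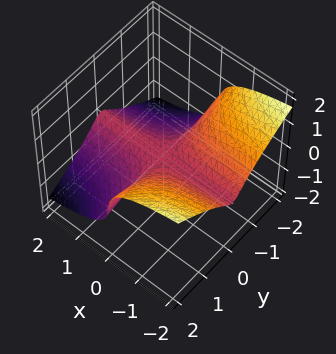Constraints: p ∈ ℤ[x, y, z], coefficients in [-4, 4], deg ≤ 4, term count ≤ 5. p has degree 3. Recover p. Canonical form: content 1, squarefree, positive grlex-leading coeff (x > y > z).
2*x*y^2 - x*z^2 + 3*z^3 + z

The degree is 3 — a generic line meets the surface in up to 3 points.
Reading off the gridlines: every point of the y-axis in the box is on the surface; it meets the z-axis at z = 0 (among the integer gridlines); every point of the x-axis in the box is on the surface.
Solving for integer coefficients yields p as stated.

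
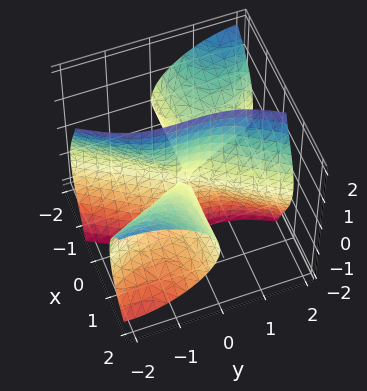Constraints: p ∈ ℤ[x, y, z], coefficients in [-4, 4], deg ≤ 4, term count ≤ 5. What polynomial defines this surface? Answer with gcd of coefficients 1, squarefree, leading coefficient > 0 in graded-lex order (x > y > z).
3*x^2*y + 3*x*z^2 - y^3

First, the picture has 2 separate pieces. Treating them together as one polynomial.
Then, degree: the shape is more complex than any degree-2 surface, so deg p = 3.
Then, from the visible intercepts: the visible x-axis segment lies entirely on the surface; one y-axis crossing is at y = 0.
Finally, matching integer coefficients to the picture gives p. Check: (0, 0, -1) on the z-axis lies on the surface, and p(0, 0, -1) = 0. ✓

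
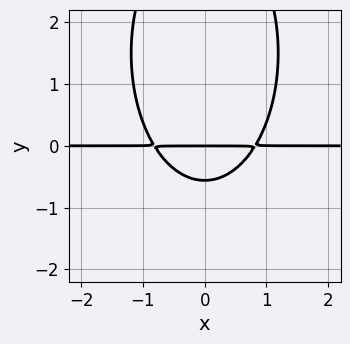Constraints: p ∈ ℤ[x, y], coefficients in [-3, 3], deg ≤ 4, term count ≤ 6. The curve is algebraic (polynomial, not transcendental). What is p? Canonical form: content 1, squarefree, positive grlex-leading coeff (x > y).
(a) Degree: a generic line meets the curve in up to 3 points, so deg p = 3.
(b) Symmetries: mirror symmetry x ↦ −x ⇒ only even powers of x.
(c) From the axis intercepts and sections: one y-axis crossing is at y = 0; the visible x-axis segment lies entirely on the curve.
(d) Together with the visible shape, these determine p as stated.

3*x^2*y + y^3 - 3*y^2 - 2*y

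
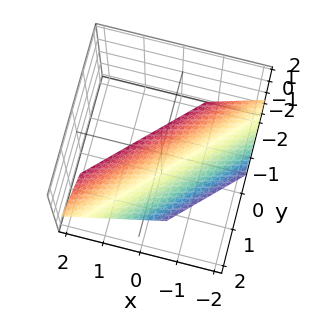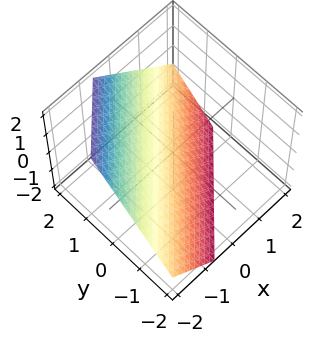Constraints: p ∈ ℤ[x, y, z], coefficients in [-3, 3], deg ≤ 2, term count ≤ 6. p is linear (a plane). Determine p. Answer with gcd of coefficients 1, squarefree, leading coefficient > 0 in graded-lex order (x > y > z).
First, deg p = 1. The surface is flat (a plane).
Finally, the integer polynomial consistent with all of this is the stated p.

3*x - 3*y + 3*z + 2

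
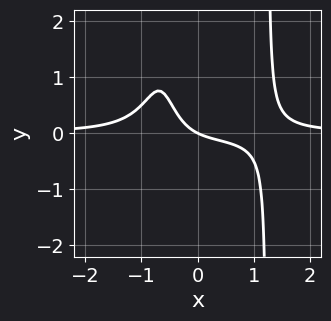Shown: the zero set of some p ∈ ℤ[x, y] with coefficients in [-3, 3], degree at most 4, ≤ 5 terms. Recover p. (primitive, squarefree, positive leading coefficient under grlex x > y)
3*x^3*y - 3*x*y - x - 2*y

1. The degree is 4 — no degree-3 curve has this shape.
2. From the axis intercepts and sections: it crosses the x-axis at the gridline x = 0; it meets the y-axis at y = 0 (among the integer gridlines).
3. Putting this together gives p.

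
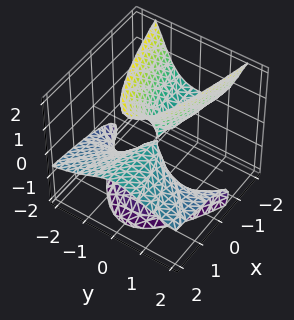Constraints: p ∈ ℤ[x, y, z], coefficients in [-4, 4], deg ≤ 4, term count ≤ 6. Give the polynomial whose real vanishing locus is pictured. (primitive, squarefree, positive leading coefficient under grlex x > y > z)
The picture has 2 separate pieces. They look like related sheets of one shape, so recover p as a whole.
The degree is 3 — no degree-2 surface has this shape.
Reading off the gridlines: it crosses the z-axis at the gridline z = 0; every point of the x-axis in the box is on the surface; one y-axis crossing is at y = 0.
Together with the visible shape, these determine p as stated.

3*y^2*z - z^3 + 3*x*z + 3*y^2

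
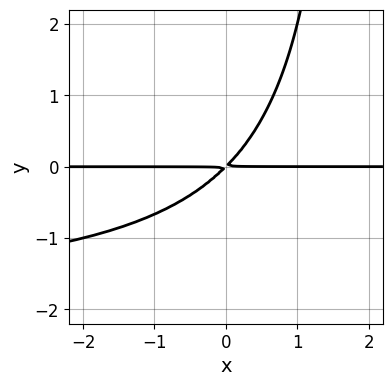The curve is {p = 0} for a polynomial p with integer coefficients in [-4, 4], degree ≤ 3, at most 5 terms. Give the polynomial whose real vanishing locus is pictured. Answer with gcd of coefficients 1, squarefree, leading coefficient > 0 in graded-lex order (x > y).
x*y^2 + 2*x*y - 2*y^2

(a) The degree is 3 — a generic line meets the curve in up to 3 points.
(b) From the axis intercepts and sections: the visible x-axis segment lies entirely on the curve.
(c) Assembling these constraints gives the stated polynomial.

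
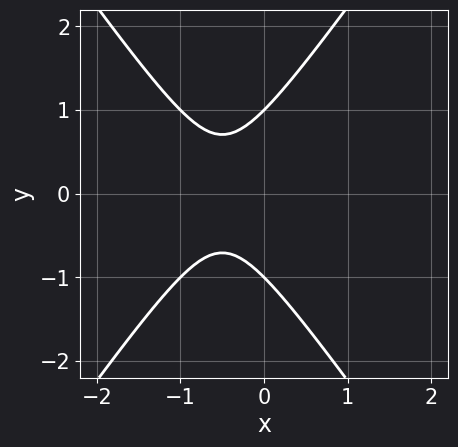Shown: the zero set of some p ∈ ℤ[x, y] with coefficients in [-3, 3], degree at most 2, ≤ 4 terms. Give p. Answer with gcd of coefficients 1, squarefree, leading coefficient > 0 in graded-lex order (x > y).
2*x^2 - y^2 + 2*x + 1

(a) Degree: a generic line meets the curve in up to 2 points, so deg p = 2.
(b) Symmetries: the y ↦ −y reflection is a symmetry, so y appears only in even powers.
(c) Against the integer gridlines: it misses every integer gridline on the x-axis; the y-axis gridline crossings are at y ∈ {-1, 1}.
(d) Together with the visible shape, these determine p as stated.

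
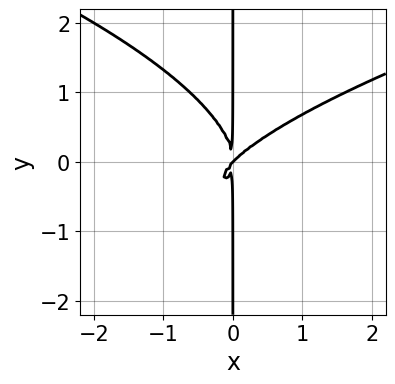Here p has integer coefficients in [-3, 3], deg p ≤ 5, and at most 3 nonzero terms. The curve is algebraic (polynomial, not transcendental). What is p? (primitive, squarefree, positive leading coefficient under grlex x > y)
First, degree: a generic line meets the curve in up to 4 points, so deg p = 4.
Then, from the axis intercepts and sections: it crosses the x-axis at the gridline x = 0; every point of the y-axis in the box is on the curve.
Finally, assembling these constraints gives the stated polynomial.

x*y^3 - x^3 + x^2*y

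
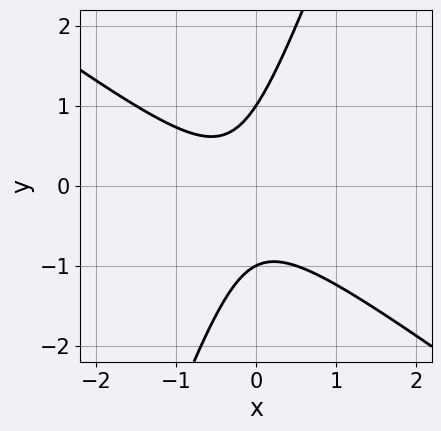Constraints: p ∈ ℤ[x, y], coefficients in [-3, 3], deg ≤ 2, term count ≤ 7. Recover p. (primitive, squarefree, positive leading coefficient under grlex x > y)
2*x^2 + 2*x*y - y^2 + x + 1

(a) deg p = 2. No degree-1 curve has this shape.
(b) From the visible intercepts: the curve avoids every integer x-axis point in the box; the y-axis gridline crossings are at y ∈ {-1, 1}.
(c) Matching integer coefficients to the picture gives p.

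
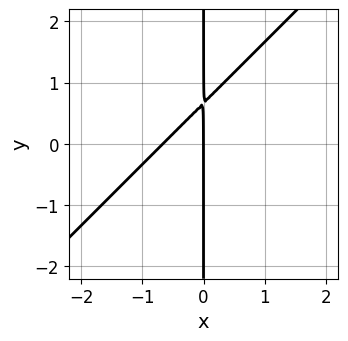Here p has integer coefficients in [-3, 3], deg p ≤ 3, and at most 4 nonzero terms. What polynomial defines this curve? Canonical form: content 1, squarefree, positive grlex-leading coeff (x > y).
deg p = 2. No degree-1 curve has this shape.
Observable constraints: it meets the x-axis at x = 0 (among the integer gridlines); every point of the y-axis in the box is on the curve.
Assembling these constraints gives the stated polynomial.

3*x^2 - 3*x*y + 2*x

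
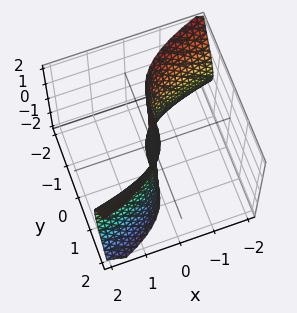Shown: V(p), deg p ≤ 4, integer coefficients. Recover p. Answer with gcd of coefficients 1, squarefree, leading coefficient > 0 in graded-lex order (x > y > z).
The degree is 3 — no degree-2 surface has this shape.
From the visible intercepts: it crosses the y-axis at the gridline y = 0; it crosses the x-axis at the gridline x = 0.
Solving for integer coefficients yields p as stated. Check: (0, 0, 1) on the z-axis lies on the surface, and p(0, 0, 1) = 0. ✓

x*z^2 - y^3 + x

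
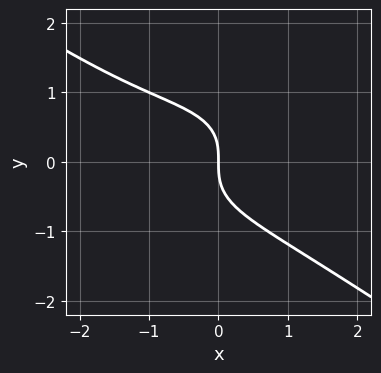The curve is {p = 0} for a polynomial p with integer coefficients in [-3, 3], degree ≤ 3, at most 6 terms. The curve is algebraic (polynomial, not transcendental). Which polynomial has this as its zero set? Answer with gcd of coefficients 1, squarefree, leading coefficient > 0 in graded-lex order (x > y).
x^3 + 3*y^3 + x^2 + 3*x

(a) Degree: the shape is more complex than any degree-2 curve, so deg p = 3.
(b) Reading off the gridlines: it crosses the y-axis at the gridline y = 0; it meets the x-axis at x = 0 (among the integer gridlines).
(c) Assembling these constraints gives the stated polynomial.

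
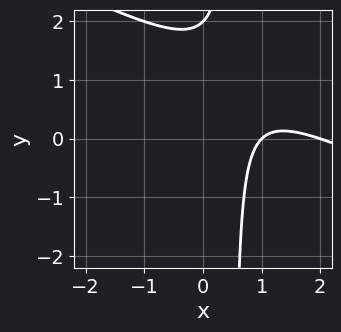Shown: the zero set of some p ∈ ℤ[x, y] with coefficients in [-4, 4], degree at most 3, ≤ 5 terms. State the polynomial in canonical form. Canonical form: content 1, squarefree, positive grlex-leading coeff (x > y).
First, deg p = 2. A generic line meets the curve in up to 2 points.
Next, against the integer gridlines: one y-axis crossing is at y = 2; the x-axis gridline crossings are at x ∈ {1, 2}.
Finally, solving for integer coefficients yields p as stated.

x^2 + 2*x*y - 3*x - y + 2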